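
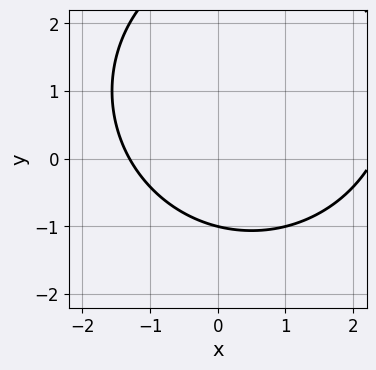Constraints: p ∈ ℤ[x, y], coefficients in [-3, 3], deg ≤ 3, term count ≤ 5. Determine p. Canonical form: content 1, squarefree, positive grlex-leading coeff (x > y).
x^2 + y^2 - x - 2*y - 3

Degree: no degree-1 curve has this shape, so deg p = 2.
Against the integer gridlines: it crosses the y-axis at the gridline y = -1.
Putting this together gives p.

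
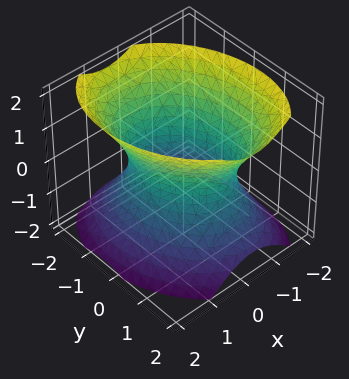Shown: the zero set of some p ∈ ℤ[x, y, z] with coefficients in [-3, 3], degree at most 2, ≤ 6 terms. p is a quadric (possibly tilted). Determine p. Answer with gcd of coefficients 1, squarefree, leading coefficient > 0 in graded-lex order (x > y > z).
3*x^2 + x*y + 2*y^2 - 2*z^2 - 3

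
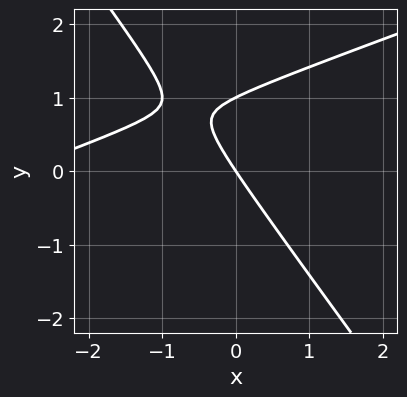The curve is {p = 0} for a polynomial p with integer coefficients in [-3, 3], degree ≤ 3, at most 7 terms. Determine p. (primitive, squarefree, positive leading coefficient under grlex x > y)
1. deg p = 2. A generic line meets the curve in up to 2 points.
2. From the axis intercepts and sections: it crosses the x-axis at the gridline x = 0; the y-axis gridline crossings are at y ∈ {0, 1}.
3. Solving for integer coefficients yields p as stated.

x^2 - 2*x*y - 2*y^2 + 3*x + 2*y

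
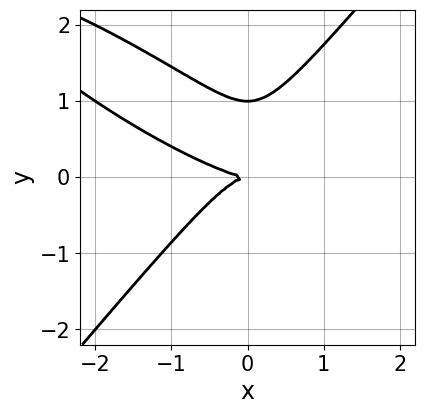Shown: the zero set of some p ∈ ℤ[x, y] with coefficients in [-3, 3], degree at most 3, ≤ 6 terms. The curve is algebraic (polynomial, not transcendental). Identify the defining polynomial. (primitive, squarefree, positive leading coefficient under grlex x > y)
x^3 + 2*x^2*y - 2*y^3 + 2*y^2

1. Degree: a generic line meets the curve in up to 3 points, so deg p = 3.
2. Reading off the gridlines: it crosses the x-axis at the gridline x = 0; the y-axis gridline crossings are at y ∈ {0, 1}.
3. Solving for integer coefficients yields p as stated.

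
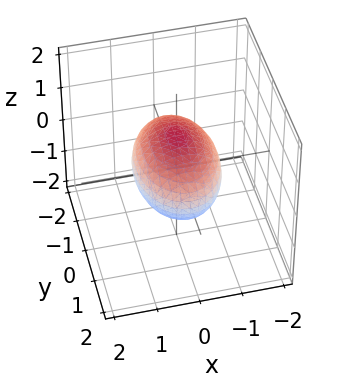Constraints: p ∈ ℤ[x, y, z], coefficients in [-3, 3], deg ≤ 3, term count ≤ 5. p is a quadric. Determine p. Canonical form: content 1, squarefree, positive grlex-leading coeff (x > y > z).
First, degree: a closed, bounded, convex surface; a quadric, so deg p = 2.
Next, symmetries: it's symmetric under z → −z, forcing even powers of z; the x ↦ −x reflection is a symmetry, so x appears only in even powers; the y ↦ −y reflection is a symmetry, so y appears only in even powers.
Then, checking where it meets the axes: the x-axis gridline crossings are at x ∈ {-1, 1}; among the integer gridlines, it crosses the z-axis at z ∈ {-1, 1}.
Finally, fitting integer coefficients to these (and the overall shape) gives p.

2*x^2 + y^2 + 2*z^2 - 2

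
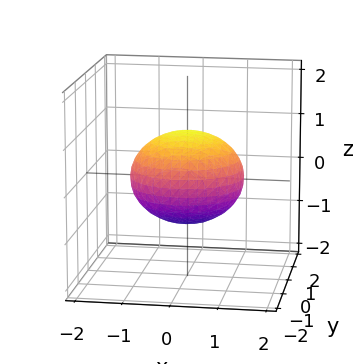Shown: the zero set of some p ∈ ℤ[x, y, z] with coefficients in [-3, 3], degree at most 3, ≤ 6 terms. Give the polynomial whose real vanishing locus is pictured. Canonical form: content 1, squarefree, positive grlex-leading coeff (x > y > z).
First, degree: a closed, bounded, convex surface; a quadric, so deg p = 2.
Next, symmetry: the z-axis is an axis of rotation, so x and y enter only as x² + y²; the z ↦ −z reflection is a symmetry, so z appears only in even powers.
Next, from the axis intercepts and sections: the z-axis gridline crossings are at z ∈ {-1, 1}; a circular section at z = 0 has radius between 1 and 2.
Finally, the integer polynomial consistent with all of this is the stated p.

2*x^2 + 2*y^2 + 3*z^2 - 3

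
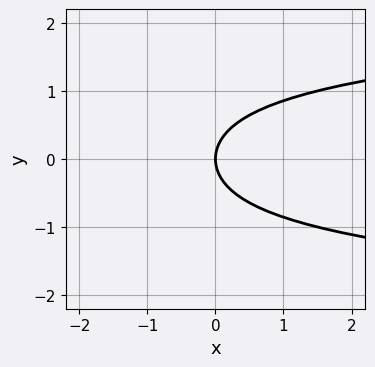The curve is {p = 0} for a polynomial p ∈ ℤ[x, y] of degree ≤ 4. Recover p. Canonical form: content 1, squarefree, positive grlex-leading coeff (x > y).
(a) The degree is 4 — a generic line meets the curve in up to 4 points.
(b) Symmetries: it's symmetric under y → −y, forcing even powers of y.
(c) From the axis intercepts and sections: it crosses the x-axis at the gridline x = 0; it crosses the y-axis at the gridline y = 0.
(d) Solving for integer coefficients yields p as stated.

y^4 + 2*y^2 - 2*x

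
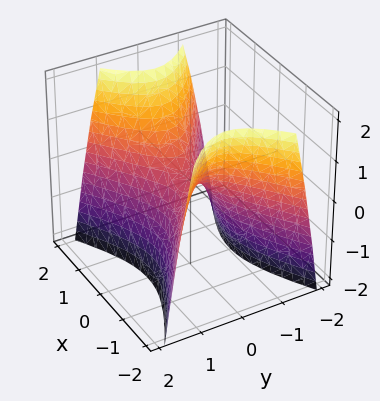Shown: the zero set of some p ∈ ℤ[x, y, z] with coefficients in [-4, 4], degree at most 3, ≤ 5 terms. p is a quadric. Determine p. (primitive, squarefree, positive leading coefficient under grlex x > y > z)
x^2 - 2*y^2 - z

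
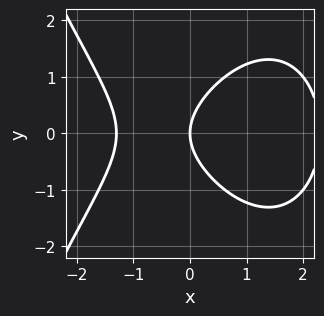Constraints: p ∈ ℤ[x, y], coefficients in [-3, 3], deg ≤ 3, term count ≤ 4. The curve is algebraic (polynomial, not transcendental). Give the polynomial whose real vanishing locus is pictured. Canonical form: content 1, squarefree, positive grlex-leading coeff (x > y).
x^3 - x^2 + 2*y^2 - 3*x

The degree is 3 — the shape is more complex than any degree-2 curve.
Symmetries: it's symmetric under y → −y, forcing even powers of y.
Observable constraints: it meets the x-axis at x = 0 (among the integer gridlines); one y-axis crossing is at y = 0.
Matching integer coefficients to the picture gives p.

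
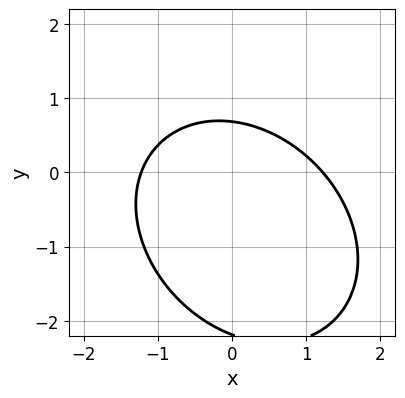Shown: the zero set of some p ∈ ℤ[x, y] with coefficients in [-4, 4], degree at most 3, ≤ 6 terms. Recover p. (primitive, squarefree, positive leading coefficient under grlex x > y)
The degree is 2 — no degree-1 curve has this shape.
The integer polynomial consistent with all of this is the stated p.

2*x^2 + x*y + 2*y^2 + 3*y - 3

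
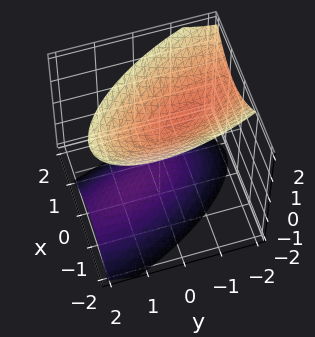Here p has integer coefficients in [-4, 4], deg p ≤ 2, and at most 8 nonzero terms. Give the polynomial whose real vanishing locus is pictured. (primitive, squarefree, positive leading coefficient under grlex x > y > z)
There are 2 components. They look like related sheets of one shape, so recover p as a whole.
deg p = 2. No degree-1 surface has this shape.
Checking where it meets the axes: among the integer gridlines, it crosses the z-axis at z ∈ {-1, 1}; the surface avoids every integer y-axis point in the box.
Solving for integer coefficients yields p as stated.

3*x^2 + 2*x*y + y^2 + y*z - 2*z^2 + 2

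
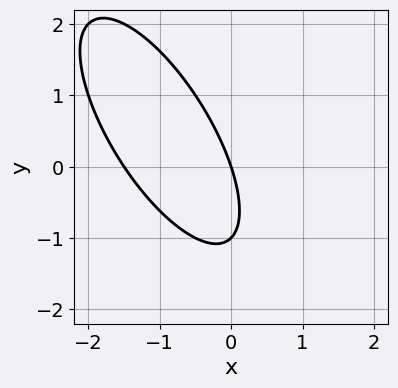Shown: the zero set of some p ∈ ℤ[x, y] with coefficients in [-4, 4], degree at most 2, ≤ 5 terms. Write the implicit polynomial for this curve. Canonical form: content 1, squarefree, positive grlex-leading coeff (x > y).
2*x^2 + 2*x*y + y^2 + 3*x + y

First, degree: a generic line meets the curve in up to 2 points, so deg p = 2.
Next, observable constraints: one x-axis crossing is at x = 0; among the integer gridlines, it crosses the y-axis at y ∈ {-1, 0}.
Finally, matching integer coefficients to the picture gives p.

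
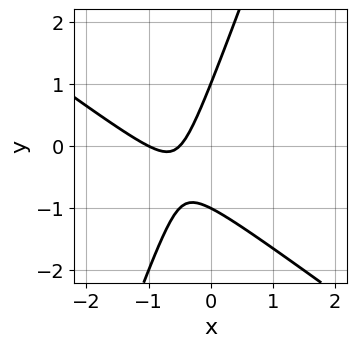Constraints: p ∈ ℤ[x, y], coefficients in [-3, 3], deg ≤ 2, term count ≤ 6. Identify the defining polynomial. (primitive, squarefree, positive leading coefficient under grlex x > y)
2*x^2 + 2*x*y - y^2 + 3*x + 1

(a) Degree: the shape is more complex than any degree-1 curve, so deg p = 2.
(b) Checking where it meets the axes: among the integer gridlines, it crosses the y-axis at y ∈ {-1, 1}; it meets the x-axis at x = -1 (among the integer gridlines).
(c) Together with the visible shape, these determine p as stated.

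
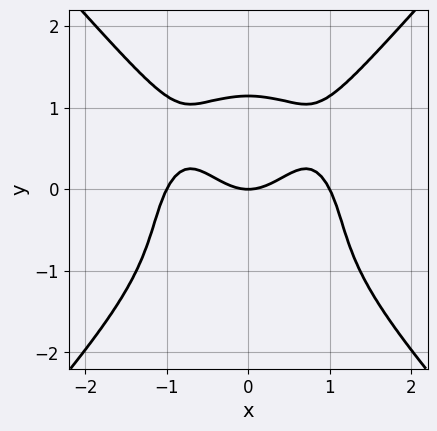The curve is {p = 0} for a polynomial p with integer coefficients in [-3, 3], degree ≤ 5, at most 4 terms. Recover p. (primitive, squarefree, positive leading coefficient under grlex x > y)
3*x^4 - 2*y^4 - 3*x^2 + 3*y

1. Degree: a generic line meets the curve in up to 4 points, so deg p = 4.
2. Symmetries: it's symmetric under x → −x, forcing even powers of x.
3. Checking where it meets the axes: it meets the y-axis at y = 0 (among the integer gridlines); among the integer gridlines, it crosses the x-axis at x ∈ {-1, 0, 1}.
4. Assembling these constraints gives the stated polynomial.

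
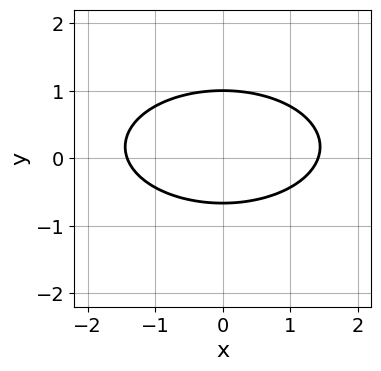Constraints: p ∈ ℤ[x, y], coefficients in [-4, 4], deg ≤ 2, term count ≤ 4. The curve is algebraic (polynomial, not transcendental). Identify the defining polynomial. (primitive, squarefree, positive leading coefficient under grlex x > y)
The degree is 2 — the shape is more complex than any degree-1 curve.
Symmetries: the x ↦ −x reflection is a symmetry, so x appears only in even powers.
Against the integer gridlines: one y-axis crossing is at y = 1.
Fitting integer coefficients to these (and the overall shape) gives p.

x^2 + 3*y^2 - y - 2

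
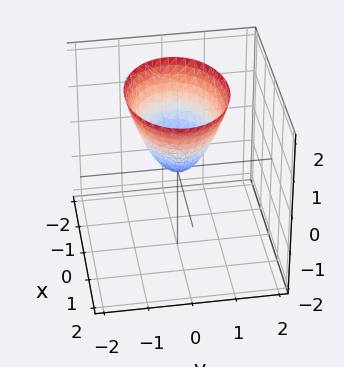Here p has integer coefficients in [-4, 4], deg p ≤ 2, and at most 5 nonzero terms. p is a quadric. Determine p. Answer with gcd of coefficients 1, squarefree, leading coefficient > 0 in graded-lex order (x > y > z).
2*x^2 + 3*y^2 - 2*z

1. The degree is 2 — a single bowl opening along one axis; a quadric.
2. Symmetries: the x ↦ −x reflection is a symmetry, so x appears only in even powers; the y ↦ −y reflection is a symmetry, so y appears only in even powers.
3. Reading off the gridlines: it crosses the z-axis at the gridline z = 0; one y-axis crossing is at y = 0; one x-axis crossing is at x = 0.
4. Assembling these constraints gives the stated polynomial.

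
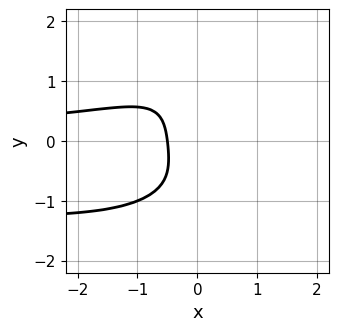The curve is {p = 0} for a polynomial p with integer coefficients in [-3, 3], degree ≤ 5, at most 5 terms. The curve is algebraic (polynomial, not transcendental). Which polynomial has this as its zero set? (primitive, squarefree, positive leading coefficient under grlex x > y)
(a) The degree is 4 — no degree-3 curve has this shape.
(b) From the axis intercepts and sections: it misses every integer gridline on the y-axis.
(c) Solving for integer coefficients yields p as stated.

x^2*y^2 + y^4 + x^2*y + 2*x + 1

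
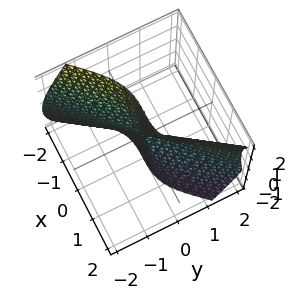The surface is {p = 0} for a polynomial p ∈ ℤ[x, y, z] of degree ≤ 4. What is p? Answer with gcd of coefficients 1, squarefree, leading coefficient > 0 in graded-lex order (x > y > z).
The degree is 3 — a generic line meets the surface in up to 3 points.
Reading off the gridlines: one y-axis crossing is at y = 0; it meets the x-axis at x = 0 (among the integer gridlines); every point of the z-axis in the box is on the surface.
Matching integer coefficients to the picture gives p.

3*x^3 - 3*y^3 + 2*y^2*z - 3*y*z^2 + x*y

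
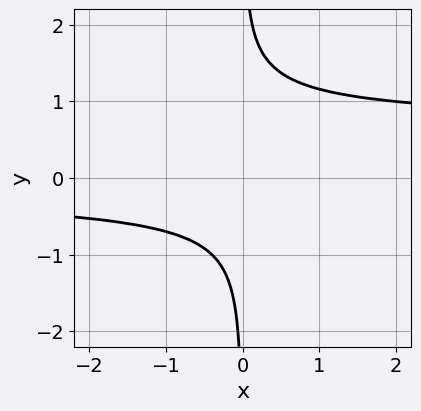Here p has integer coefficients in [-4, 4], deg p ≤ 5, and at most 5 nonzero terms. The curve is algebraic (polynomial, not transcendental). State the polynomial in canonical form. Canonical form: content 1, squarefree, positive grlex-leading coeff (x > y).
First, the degree is 4 — no degree-3 curve has this shape.
Then, checking where it meets the axes: it misses every integer gridline on the y-axis; it misses every integer gridline on the x-axis.
Finally, together with the visible shape, these determine p as stated.

3*x*y^3 - 2*x*y^2 - 2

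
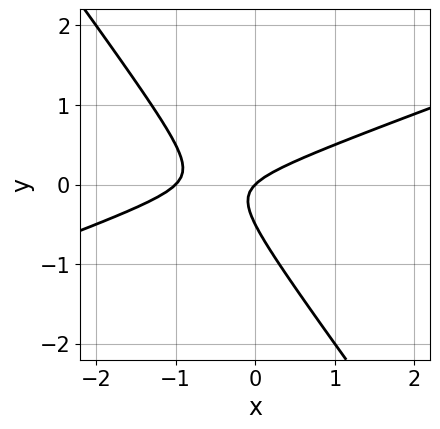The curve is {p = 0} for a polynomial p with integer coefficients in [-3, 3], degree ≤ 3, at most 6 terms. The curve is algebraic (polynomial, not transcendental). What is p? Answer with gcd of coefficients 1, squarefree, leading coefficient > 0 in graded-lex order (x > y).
x^2 - 2*x*y - 2*y^2 + x - y

1. deg p = 2.
2. From the visible intercepts: it meets the y-axis at y = 0 (among the integer gridlines); among the integer gridlines, it crosses the x-axis at x ∈ {-1, 0}.
3. Solving for integer coefficients yields p as stated.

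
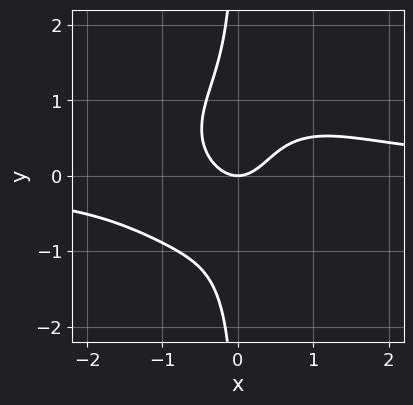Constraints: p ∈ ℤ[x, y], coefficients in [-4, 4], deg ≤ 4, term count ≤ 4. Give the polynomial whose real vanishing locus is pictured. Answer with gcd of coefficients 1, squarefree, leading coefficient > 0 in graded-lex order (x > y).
3*x^3*y + 3*x*y^3 - 3*x^2 + 2*y

(a) deg p = 4.
(b) Reading off the gridlines: it meets the y-axis at y = 0 (among the integer gridlines); one x-axis crossing is at x = 0.
(c) Matching integer coefficients to the picture gives p.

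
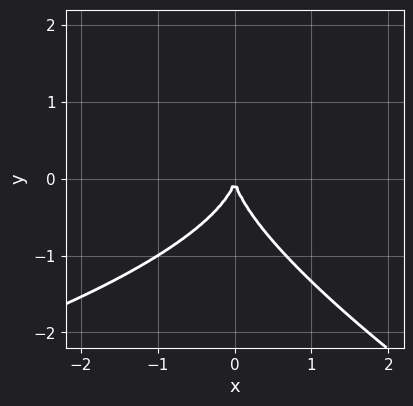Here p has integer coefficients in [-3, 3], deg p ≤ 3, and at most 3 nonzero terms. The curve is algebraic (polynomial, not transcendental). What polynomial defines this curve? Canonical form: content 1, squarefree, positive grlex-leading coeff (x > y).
x*y^2 + 2*y^3 + 3*x^2

Degree: the shape is more complex than any degree-2 curve, so deg p = 3.
From the axis intercepts and sections: it meets the x-axis at x = 0 (among the integer gridlines); it crosses the y-axis at the gridline y = 0.
Matching integer coefficients to the picture gives p.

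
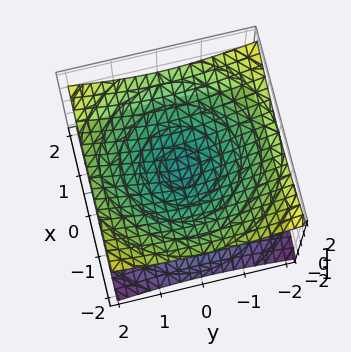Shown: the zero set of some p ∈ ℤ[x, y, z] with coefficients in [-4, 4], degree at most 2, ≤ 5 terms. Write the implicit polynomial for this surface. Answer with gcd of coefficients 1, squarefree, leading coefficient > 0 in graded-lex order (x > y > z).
First, the degree is 2 — a double cone through the origin; a quadric.
Next, symmetry: the z-axis is an axis of rotation, so x and y enter only as x² + y²; the z ↦ −z reflection is a symmetry, so z appears only in even powers.
Next, from the axis intercepts and sections: one z-axis crossing is at z = 0; a circular section at z = 1 has radius between 1 and 2.
Finally, these observations pin down the coefficients.

x^2 + y^2 - 3*z^2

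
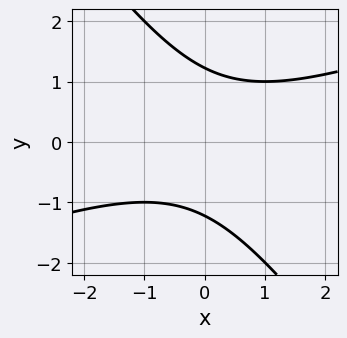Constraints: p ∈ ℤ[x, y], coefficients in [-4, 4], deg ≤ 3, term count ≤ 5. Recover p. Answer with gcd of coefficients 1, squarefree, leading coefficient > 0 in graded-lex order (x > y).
deg p = 2. The shape is more complex than any degree-1 curve.
From the visible intercepts: the curve avoids every integer x-axis point in the box.
Solving for integer coefficients yields p as stated.

x^2 - 2*x*y - 2*y^2 + 3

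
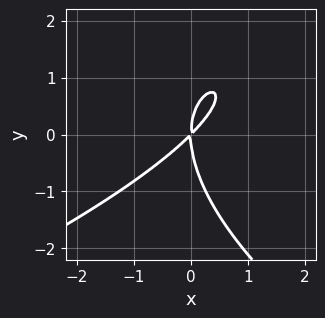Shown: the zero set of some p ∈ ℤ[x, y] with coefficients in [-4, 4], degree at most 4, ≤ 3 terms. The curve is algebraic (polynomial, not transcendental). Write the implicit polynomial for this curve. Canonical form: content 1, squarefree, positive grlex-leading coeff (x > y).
1. deg p = 3. A generic line meets the curve in up to 3 points.
2. Against the integer gridlines: one x-axis crossing is at x = 0; it meets the y-axis at y = 0 (among the integer gridlines).
3. Putting this together gives p.

y^3 + 3*x^2 - 3*x*y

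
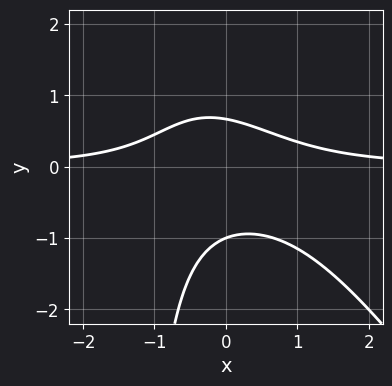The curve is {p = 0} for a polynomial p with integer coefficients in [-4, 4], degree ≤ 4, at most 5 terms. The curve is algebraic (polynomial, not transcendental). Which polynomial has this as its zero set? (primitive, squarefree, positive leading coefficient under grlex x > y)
Degree: no degree-2 curve has this shape, so deg p = 3.
Checking where it meets the axes: the curve avoids every integer x-axis point in the box; one y-axis crossing is at y = -1.
Fitting integer coefficients to these (and the overall shape) gives p.

3*x^2*y + 2*x*y^2 + 3*y^2 + y - 2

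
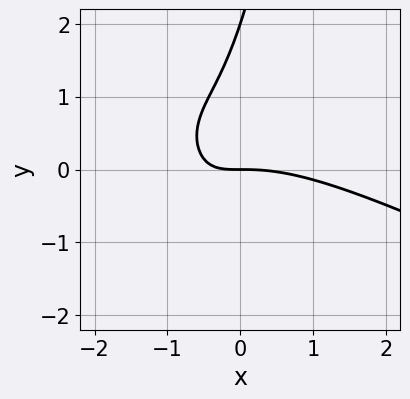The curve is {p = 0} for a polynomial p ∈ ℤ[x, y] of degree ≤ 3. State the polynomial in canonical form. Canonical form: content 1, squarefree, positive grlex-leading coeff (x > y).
(a) Degree: no degree-2 curve has this shape, so deg p = 3.
(b) Checking where it meets the axes: it crosses the x-axis at the gridline x = 0; the y-axis gridline crossings are at y ∈ {0, 2}.
(c) Matching integer coefficients to the picture gives p.

x^3 + 2*x^2*y + 3*x*y - y^2 + 2*y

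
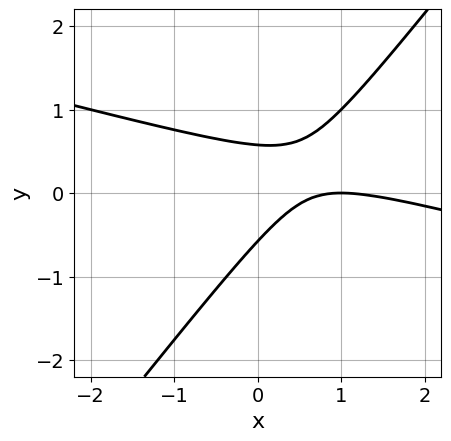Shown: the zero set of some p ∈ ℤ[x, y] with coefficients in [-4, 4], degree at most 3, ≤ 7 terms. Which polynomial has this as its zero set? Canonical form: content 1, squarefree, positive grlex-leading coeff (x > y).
x^2 + 3*x*y - 3*y^2 - 2*x + 1

First, deg p = 2. A generic line meets the curve in up to 2 points.
Next, against the integer gridlines: one x-axis crossing is at x = 1.
Finally, matching integer coefficients to the picture gives p.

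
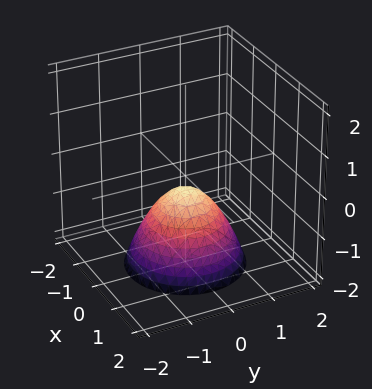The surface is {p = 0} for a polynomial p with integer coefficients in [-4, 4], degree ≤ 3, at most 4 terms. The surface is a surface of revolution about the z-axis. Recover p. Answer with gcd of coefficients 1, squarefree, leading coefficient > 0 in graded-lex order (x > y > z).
3*x^2 + 3*y^2 + 3*z + 1

(a) deg p = 2. A generic line meets the surface in up to 2 points.
(b) By symmetry, the z-axis is an axis of rotation, so x and y enter only as x² + y².
(c) Checking where it meets the axes: the surface avoids every integer x-axis point in the box; a circular section at z = -1 has radius between 0 and 1; it misses every integer gridline on the y-axis.
(d) These observations pin down the coefficients.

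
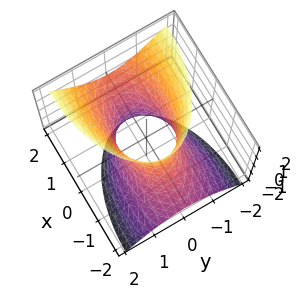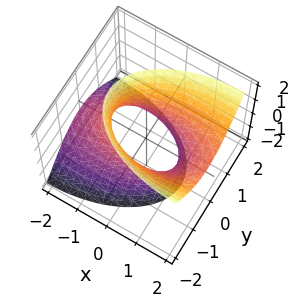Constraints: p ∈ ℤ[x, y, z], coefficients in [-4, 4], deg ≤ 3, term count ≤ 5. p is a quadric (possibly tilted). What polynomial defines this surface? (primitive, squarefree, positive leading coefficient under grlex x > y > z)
First, deg p = 2.
Next, from the visible intercepts: no z-intercept at any integer in the box.
Finally, fitting integer coefficients to these (and the overall shape) gives p.

x^2 - 2*x*z + 3*y^2 - z^2 - 2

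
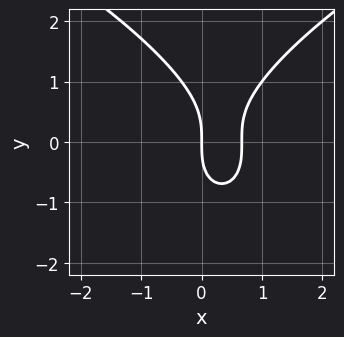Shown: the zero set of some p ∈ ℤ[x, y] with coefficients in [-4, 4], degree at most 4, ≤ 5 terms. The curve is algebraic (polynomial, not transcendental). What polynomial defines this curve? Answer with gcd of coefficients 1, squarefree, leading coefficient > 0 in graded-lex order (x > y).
y^3 - 3*x^2 + 2*x

Degree: a generic line meets the curve in up to 3 points, so deg p = 3.
Reading off the gridlines: one y-axis crossing is at y = 0; one x-axis crossing is at x = 0.
Solving for integer coefficients yields p as stated.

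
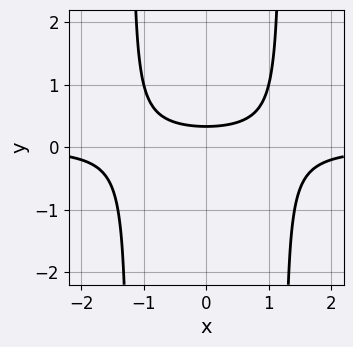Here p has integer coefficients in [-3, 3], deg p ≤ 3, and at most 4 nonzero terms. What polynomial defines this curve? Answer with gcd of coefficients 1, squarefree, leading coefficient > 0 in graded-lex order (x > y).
First, degree: the shape is more complex than any degree-2 curve, so deg p = 3.
Then, symmetries: mirror symmetry x ↦ −x ⇒ only even powers of x.
Next, checking where it meets the axes: no x-intercept at any integer in the box.
Finally, these observations pin down the coefficients.

2*x^2*y - 3*y + 1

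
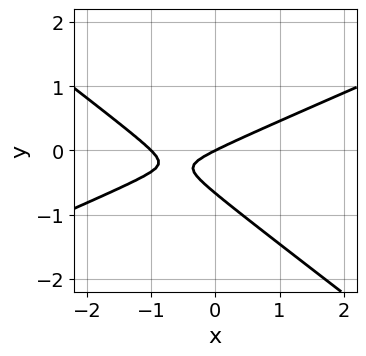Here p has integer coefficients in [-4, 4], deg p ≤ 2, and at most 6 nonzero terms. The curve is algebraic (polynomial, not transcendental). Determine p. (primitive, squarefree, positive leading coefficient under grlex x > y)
First, deg p = 2.
Next, from the visible intercepts: it meets the y-axis at y = 0 (among the integer gridlines); among the integer gridlines, it crosses the x-axis at x ∈ {-1, 0}.
Finally, the integer polynomial consistent with all of this is the stated p.

x^2 - x*y - 3*y^2 + x - 2*y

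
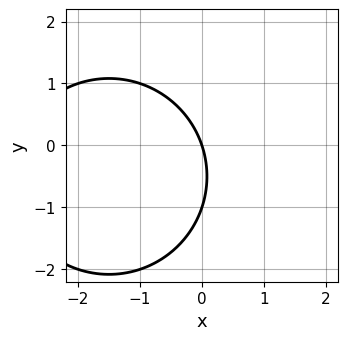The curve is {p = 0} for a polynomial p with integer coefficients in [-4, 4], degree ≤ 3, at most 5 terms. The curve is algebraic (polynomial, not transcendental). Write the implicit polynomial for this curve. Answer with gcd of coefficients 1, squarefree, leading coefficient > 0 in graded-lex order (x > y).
1. The degree is 2 — no degree-1 curve has this shape.
2. Against the integer gridlines: one x-axis crossing is at x = 0; among the integer gridlines, it crosses the y-axis at y ∈ {-1, 0}.
3. The integer polynomial consistent with all of this is the stated p.

x^2 + y^2 + 3*x + y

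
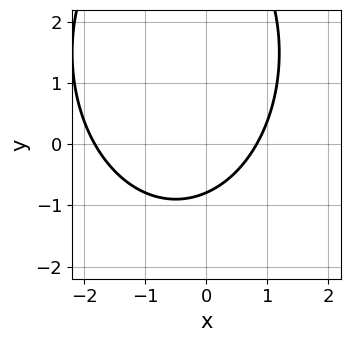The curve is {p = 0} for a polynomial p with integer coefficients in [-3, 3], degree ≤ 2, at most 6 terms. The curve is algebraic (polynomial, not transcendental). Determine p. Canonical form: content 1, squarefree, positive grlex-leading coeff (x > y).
2*x^2 + y^2 + 2*x - 3*y - 3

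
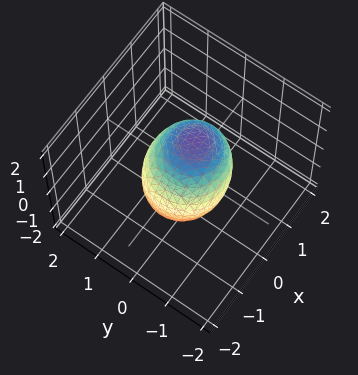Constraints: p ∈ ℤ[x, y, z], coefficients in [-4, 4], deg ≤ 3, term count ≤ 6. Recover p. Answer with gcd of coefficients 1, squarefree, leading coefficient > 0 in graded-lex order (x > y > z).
3*x^2 - 2*x*z + 3*y^2 + 3*z^2 - 3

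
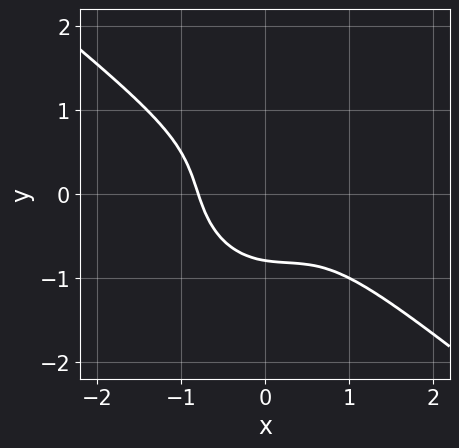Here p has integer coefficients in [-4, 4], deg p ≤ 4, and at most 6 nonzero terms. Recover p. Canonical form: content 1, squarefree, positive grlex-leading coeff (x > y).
2*x^3 + 2*x^2*y + x*y^2 + 2*y^3 + 1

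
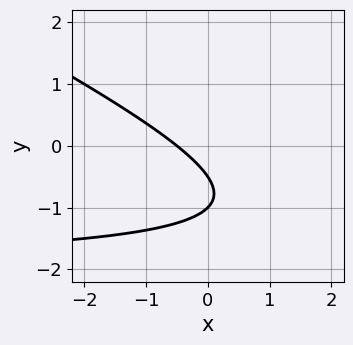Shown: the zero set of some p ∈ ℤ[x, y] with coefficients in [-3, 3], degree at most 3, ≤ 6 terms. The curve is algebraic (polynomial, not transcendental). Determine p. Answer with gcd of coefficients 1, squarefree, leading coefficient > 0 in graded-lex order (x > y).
x*y + 2*y^2 + 2*x + 3*y + 1

1. deg p = 2. The shape is more complex than any degree-1 curve.
2. From the visible intercepts: it meets the y-axis at y = -1 (among the integer gridlines).
3. Together with the visible shape, these determine p as stated.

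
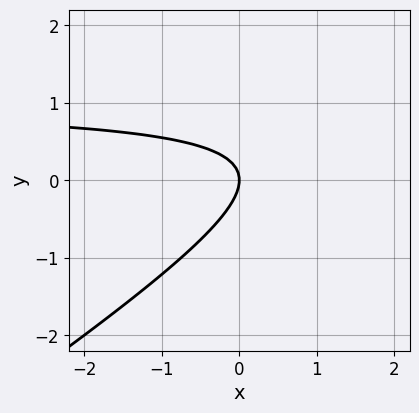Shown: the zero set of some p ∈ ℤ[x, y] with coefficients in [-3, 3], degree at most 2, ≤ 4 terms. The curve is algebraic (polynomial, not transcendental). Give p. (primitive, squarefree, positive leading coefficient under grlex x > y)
2*x*y - 3*y^2 - 2*x

First, the degree is 2 — a generic line meets the curve in up to 2 points.
Next, reading off the gridlines: it meets the y-axis at y = 0 (among the integer gridlines); it meets the x-axis at x = 0 (among the integer gridlines).
Finally, solving for integer coefficients yields p as stated.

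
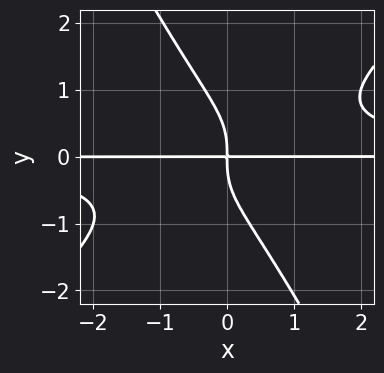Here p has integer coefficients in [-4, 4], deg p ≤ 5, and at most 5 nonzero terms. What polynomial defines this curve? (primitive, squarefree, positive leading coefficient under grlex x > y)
(a) The degree is 4 — no degree-3 curve has this shape.
(b) Observable constraints: the visible x-axis segment lies entirely on the curve.
(c) Putting this together gives p.

3*x^2*y^2 - 2*x*y^3 - 2*y^4 - 3*x*y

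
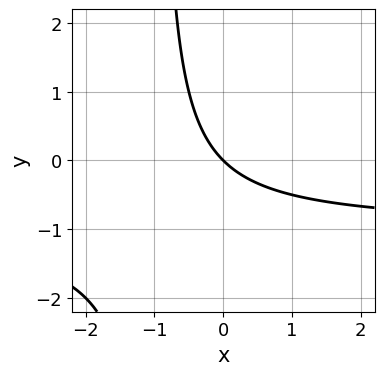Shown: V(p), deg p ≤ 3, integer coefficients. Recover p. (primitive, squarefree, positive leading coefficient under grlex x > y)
x*y + x + y

(a) Degree: no degree-1 curve has this shape, so deg p = 2.
(b) Reading off the gridlines: one y-axis crossing is at y = 0; one x-axis crossing is at x = 0.
(c) Fitting integer coefficients to these (and the overall shape) gives p.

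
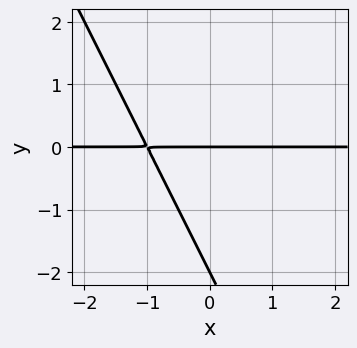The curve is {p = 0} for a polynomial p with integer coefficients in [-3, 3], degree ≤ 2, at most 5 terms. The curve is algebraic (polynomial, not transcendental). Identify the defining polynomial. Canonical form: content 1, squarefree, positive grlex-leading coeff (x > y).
2*x*y + y^2 + 2*y

The degree is 2 — a generic line meets the curve in up to 2 points.
Checking where it meets the axes: the y-axis gridline crossings are at y ∈ {-2, 0}; every point of the x-axis in the box is on the curve.
These observations pin down the coefficients.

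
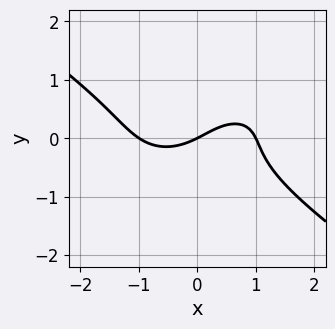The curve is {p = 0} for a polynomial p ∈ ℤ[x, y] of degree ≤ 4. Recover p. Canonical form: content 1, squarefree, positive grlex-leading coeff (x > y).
x^3 + 3*y^3 - x*y - x + 2*y

(a) The degree is 3 — a generic line meets the curve in up to 3 points.
(b) Against the integer gridlines: the x-axis gridline crossings are at x ∈ {-1, 0, 1}; one y-axis crossing is at y = 0.
(c) Solving for integer coefficients yields p as stated.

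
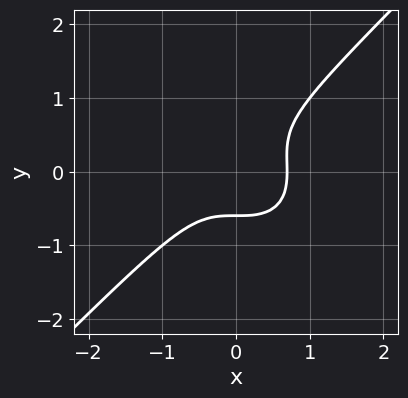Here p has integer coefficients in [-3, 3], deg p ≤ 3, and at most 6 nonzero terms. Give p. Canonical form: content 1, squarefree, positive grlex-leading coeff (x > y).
(a) The degree is 3 — a generic line meets the curve in up to 3 points.
(b) Matching integer coefficients to the picture gives p.

3*x^3 - 3*y^3 + y^2 - 1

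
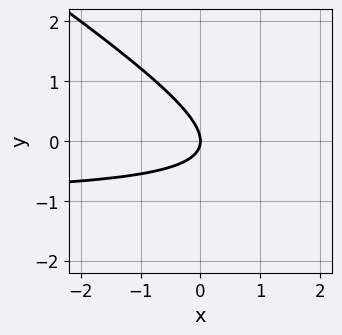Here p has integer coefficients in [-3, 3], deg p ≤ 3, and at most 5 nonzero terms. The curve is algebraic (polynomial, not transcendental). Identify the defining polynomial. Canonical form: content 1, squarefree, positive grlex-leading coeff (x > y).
The degree is 2 — the shape is more complex than any degree-1 curve.
Checking where it meets the axes: one x-axis crossing is at x = 0; it meets the y-axis at y = 0 (among the integer gridlines).
Solving for integer coefficients yields p as stated.

2*x*y + 3*y^2 + 2*x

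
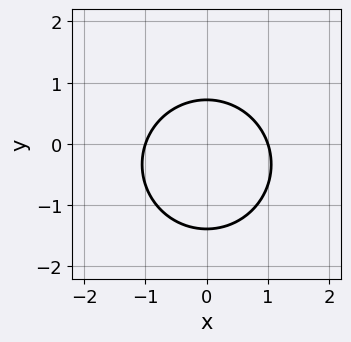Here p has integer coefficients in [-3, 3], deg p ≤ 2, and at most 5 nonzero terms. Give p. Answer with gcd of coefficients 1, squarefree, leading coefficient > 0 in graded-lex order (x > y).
3*x^2 + 3*y^2 + 2*y - 3

1. The degree is 2 — the shape is more complex than any degree-1 curve.
2. Symmetries: it's symmetric under x → −x, forcing even powers of x.
3. Checking where it meets the axes: the x-axis gridline crossings are at x ∈ {-1, 1}.
4. Matching integer coefficients to the picture gives p.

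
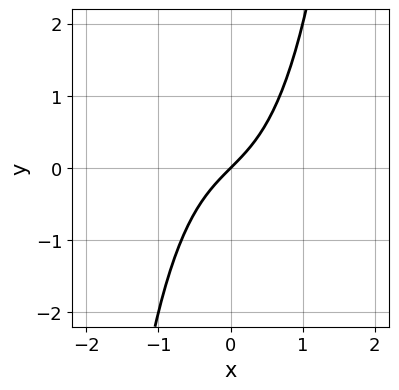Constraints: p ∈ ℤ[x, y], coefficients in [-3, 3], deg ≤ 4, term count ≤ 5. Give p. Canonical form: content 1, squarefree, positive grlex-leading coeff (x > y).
(a) Degree: a generic line meets the curve in up to 3 points, so deg p = 3.
(b) Checking where it meets the axes: it meets the x-axis at x = 0 (among the integer gridlines); it crosses the y-axis at the gridline y = 0.
(c) These observations pin down the coefficients.

x^3 + x - y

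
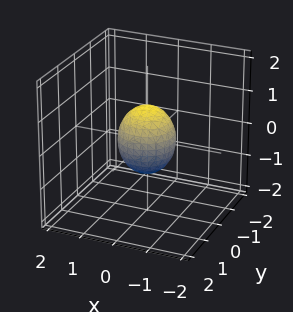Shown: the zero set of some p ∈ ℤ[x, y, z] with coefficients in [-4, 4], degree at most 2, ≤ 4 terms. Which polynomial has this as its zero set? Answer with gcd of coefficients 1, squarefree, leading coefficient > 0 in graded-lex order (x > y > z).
(a) The degree is 2 — bounded and convex; a quadric.
(b) Symmetries: mirror symmetry z ↦ −z ⇒ only even powers of z; the z-axis is an axis of rotation, so x and y enter only as x² + y².
(c) Checking where it meets the axes: the z-axis gridline crossings are at z ∈ {-1, 1}; a circular section at z = 0 has radius between 0 and 1.
(d) These observations pin down the coefficients.

3*x^2 + 3*y^2 + 2*z^2 - 2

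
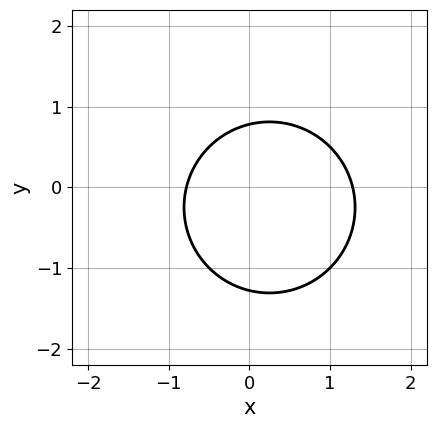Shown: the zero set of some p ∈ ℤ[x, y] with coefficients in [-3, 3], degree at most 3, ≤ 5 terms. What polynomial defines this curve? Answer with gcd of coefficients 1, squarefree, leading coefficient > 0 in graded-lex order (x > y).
2*x^2 + 2*y^2 - x + y - 2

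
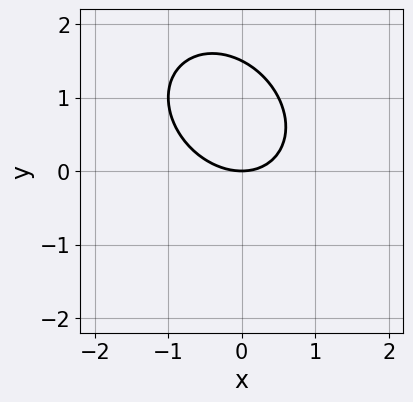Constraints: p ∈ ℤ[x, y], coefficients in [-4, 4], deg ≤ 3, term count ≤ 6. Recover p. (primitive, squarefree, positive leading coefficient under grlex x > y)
2*x^2 + x*y + 2*y^2 - 3*y

The degree is 2 — a generic line meets the curve in up to 2 points.
From the axis intercepts and sections: it crosses the x-axis at the gridline x = 0; it crosses the y-axis at the gridline y = 0.
Matching integer coefficients to the picture gives p.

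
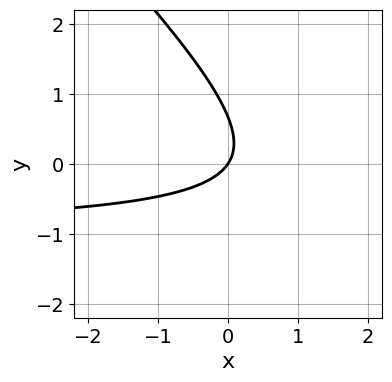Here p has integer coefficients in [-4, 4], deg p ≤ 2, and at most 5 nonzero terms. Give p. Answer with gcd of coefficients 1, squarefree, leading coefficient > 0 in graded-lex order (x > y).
3*x*y + 3*y^2 + 3*x - 2*y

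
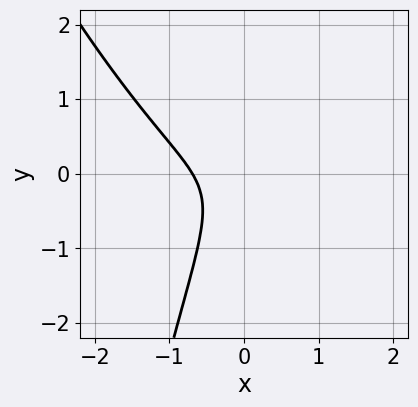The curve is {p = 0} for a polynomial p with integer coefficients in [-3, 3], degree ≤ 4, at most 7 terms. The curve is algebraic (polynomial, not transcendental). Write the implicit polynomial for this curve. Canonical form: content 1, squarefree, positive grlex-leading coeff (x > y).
3*x^3 + x^2*y - 3*x*y + 2*y^2 + 1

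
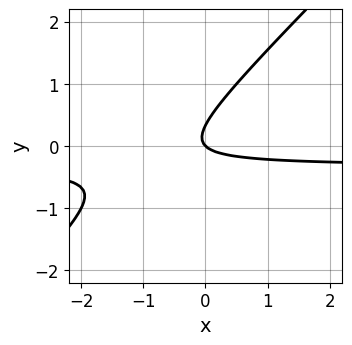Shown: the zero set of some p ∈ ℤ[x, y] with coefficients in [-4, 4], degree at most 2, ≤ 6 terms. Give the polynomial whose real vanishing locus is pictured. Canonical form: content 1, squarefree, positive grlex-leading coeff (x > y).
3*x*y - 3*y^2 + x + y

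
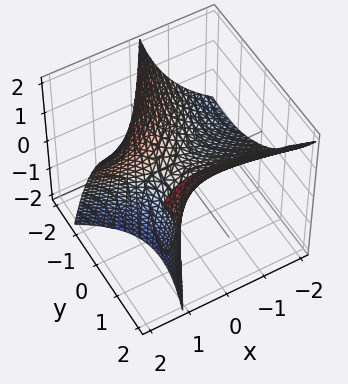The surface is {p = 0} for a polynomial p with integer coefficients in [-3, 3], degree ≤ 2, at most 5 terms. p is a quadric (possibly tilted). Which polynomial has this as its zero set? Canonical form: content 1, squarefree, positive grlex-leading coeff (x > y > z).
1. deg p = 2. The shape is more complex than any degree-1 surface.
2. From the visible intercepts: it crosses the y-axis at the gridline y = 0; it crosses the z-axis at the gridline z = 0; one x-axis crossing is at x = 0.
3. The integer polynomial consistent with all of this is the stated p.

x^2 + 3*x*y - 3*x*z - 2*y^2 + 3*z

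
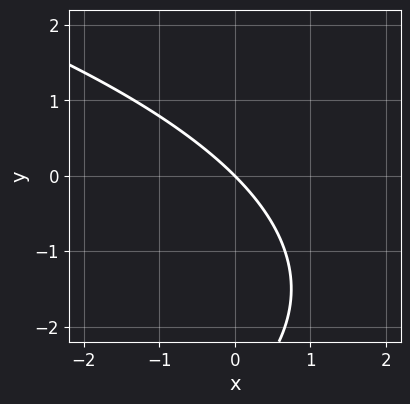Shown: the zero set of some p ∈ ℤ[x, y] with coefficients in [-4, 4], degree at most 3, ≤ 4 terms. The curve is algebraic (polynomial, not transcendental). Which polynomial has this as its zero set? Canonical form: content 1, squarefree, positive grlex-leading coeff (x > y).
y^2 + 3*x + 3*y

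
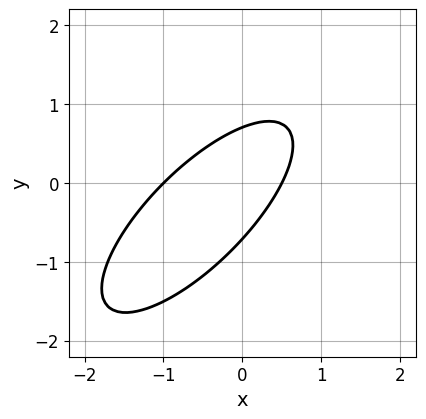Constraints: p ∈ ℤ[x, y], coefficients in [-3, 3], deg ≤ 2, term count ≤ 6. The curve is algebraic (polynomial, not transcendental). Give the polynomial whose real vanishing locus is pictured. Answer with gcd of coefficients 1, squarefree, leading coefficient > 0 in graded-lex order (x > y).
1. The degree is 2 — no degree-1 curve has this shape.
2. Against the integer gridlines: it meets the x-axis at x = -1 (among the integer gridlines).
3. Fitting integer coefficients to these (and the overall shape) gives p.

2*x^2 - 3*x*y + 2*y^2 + x - 1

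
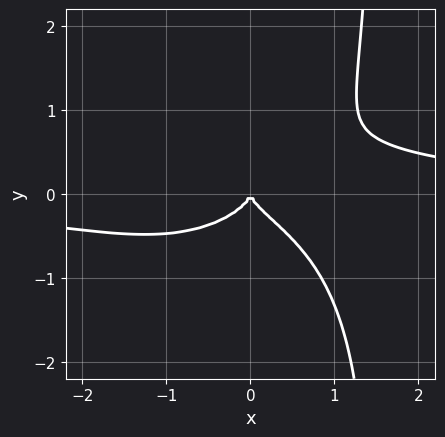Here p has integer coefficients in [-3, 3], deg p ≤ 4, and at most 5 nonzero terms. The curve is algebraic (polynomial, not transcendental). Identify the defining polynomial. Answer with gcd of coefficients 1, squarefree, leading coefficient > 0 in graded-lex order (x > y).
x^3*y + 2*x*y^3 - 3*y^3 - x^2

1. The degree is 4 — a generic line meets the curve in up to 4 points.
2. Checking where it meets the axes: it crosses the y-axis at the gridline y = 0; one x-axis crossing is at x = 0.
3. Assembling these constraints gives the stated polynomial.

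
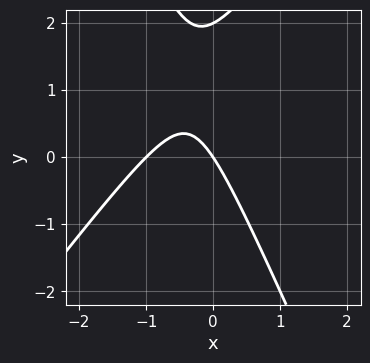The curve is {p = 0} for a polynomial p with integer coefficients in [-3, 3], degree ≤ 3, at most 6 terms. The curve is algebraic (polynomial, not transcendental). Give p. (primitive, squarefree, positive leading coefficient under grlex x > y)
1. deg p = 2. No degree-1 curve has this shape.
2. Against the integer gridlines: the y-axis gridline crossings are at y ∈ {0, 2}; the x-axis gridline crossings are at x ∈ {-1, 0}.
3. Assembling these constraints gives the stated polynomial.

3*x^2 - x*y - y^2 + 3*x + 2*y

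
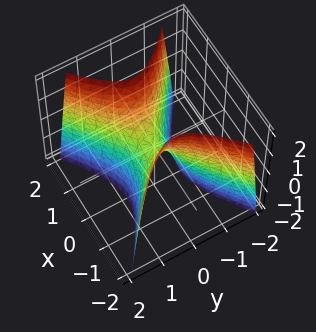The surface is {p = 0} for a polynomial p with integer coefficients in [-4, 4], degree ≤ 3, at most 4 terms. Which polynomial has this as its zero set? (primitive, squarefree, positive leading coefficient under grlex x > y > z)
2*x^2 - 3*y^2 - z

(a) Degree: a saddle surface; a quadric, so deg p = 2.
(b) Symmetries: mirror symmetry y ↦ −y ⇒ only even powers of y; mirror symmetry x ↦ −x ⇒ only even powers of x.
(c) From the axis intercepts and sections: it crosses the z-axis at the gridline z = 0; one x-axis crossing is at x = 0.
(d) These observations pin down the coefficients.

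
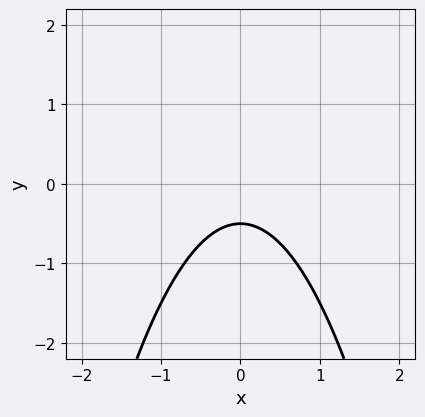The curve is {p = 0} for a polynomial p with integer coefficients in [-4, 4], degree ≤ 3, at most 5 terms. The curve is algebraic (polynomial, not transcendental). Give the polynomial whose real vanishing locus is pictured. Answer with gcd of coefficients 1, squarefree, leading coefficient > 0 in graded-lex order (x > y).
(a) deg p = 2.
(b) Symmetries: the x ↦ −x reflection is a symmetry, so x appears only in even powers.
(c) Reading off the gridlines: the curve avoids every integer x-axis point in the box.
(d) Assembling these constraints gives the stated polynomial.

2*x^2 + 2*y + 1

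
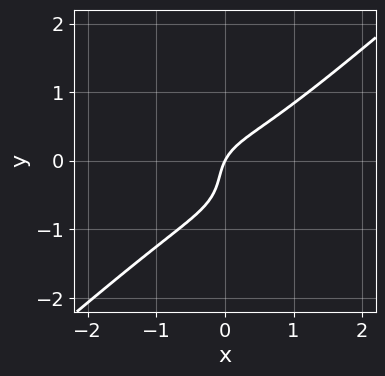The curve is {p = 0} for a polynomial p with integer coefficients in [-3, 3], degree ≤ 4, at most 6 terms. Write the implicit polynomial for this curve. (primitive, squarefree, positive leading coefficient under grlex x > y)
2*x^3 - 3*y^3 - 2*y^2 + 2*x - y

(a) The degree is 3 — a generic line meets the curve in up to 3 points.
(b) Reading off the gridlines: one x-axis crossing is at x = 0; it meets the y-axis at y = 0 (among the integer gridlines).
(c) The integer polynomial consistent with all of this is the stated p.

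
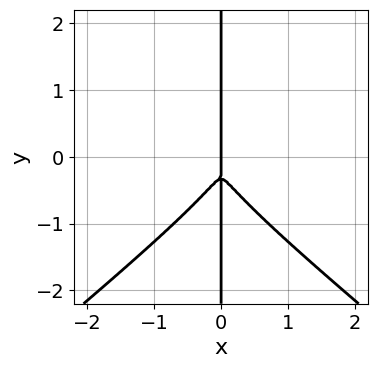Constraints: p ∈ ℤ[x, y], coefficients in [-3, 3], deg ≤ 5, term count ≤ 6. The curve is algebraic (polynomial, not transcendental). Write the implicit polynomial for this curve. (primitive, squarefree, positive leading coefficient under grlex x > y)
2*x^3*y - 3*x*y^3 - 2*x^3 - x*y^2

First, the degree is 4 — the shape is more complex than any degree-3 curve.
Next, checking where it meets the axes: the visible y-axis segment lies entirely on the curve; one x-axis crossing is at x = 0.
Finally, solving for integer coefficients yields p as stated.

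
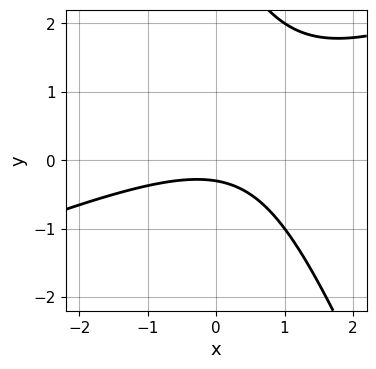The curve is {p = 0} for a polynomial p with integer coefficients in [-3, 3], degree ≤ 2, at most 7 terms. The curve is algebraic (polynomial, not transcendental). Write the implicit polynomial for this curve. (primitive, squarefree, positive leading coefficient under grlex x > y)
1. The degree is 2 — the shape is more complex than any degree-1 curve.
2. Reading off the gridlines: the curve avoids every integer x-axis point in the box.
3. Together with the visible shape, these determine p as stated.

x^2 - 2*x*y - y^2 + 3*y + 1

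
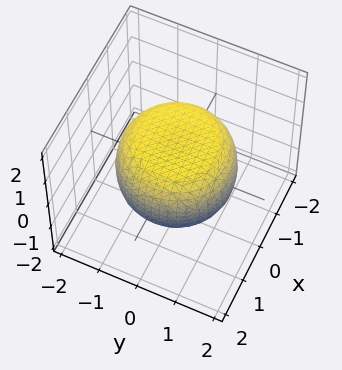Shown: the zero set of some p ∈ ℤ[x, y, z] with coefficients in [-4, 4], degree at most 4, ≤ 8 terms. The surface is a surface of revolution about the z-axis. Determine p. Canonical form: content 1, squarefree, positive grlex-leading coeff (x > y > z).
First, deg p = 4. No degree-3 surface has this shape.
Then, by symmetry, every cross-section ⟂ z is a circle, so x, y appear only via x² + y².
Then, checking where it meets the axes: a circular section at z = 1 has radius exactly 1; the z-axis gridline crossings are at z ∈ {-1, 1}.
Finally, together with the visible shape, these determine p as stated.

x^4 + 2*x^2*y^2 + y^4 - x^2 - y^2 + 2*z^2 - 2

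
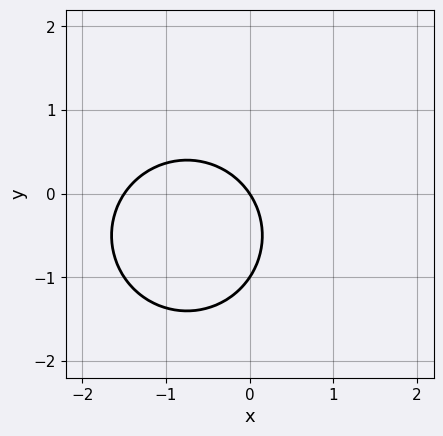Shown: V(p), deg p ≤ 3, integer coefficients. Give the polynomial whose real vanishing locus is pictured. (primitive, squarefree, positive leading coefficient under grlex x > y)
2*x^2 + 2*y^2 + 3*x + 2*y

(a) Degree: the shape is more complex than any degree-1 curve, so deg p = 2.
(b) Reading off the gridlines: among the integer gridlines, it crosses the y-axis at y ∈ {-1, 0}; it crosses the x-axis at the gridline x = 0.
(c) Fitting integer coefficients to these (and the overall shape) gives p.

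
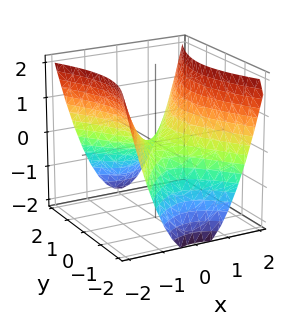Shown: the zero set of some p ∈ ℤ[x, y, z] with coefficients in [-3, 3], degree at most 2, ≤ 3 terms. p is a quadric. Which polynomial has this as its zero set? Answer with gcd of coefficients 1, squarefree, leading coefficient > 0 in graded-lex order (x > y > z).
2*x^2 - y^2 - 2*z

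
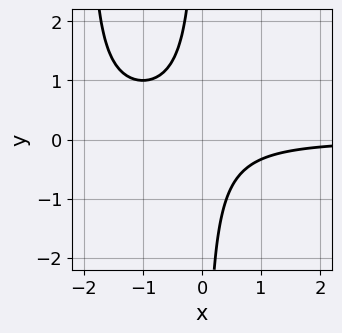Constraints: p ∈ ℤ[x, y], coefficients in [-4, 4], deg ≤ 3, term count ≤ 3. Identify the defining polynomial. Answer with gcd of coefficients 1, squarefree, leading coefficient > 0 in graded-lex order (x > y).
(a) The degree is 3 — no degree-2 curve has this shape.
(b) Reading off the gridlines: no y-intercept at any integer in the box; no x-intercept at any integer in the box.
(c) Fitting integer coefficients to these (and the overall shape) gives p.

x^2*y + 2*x*y + 1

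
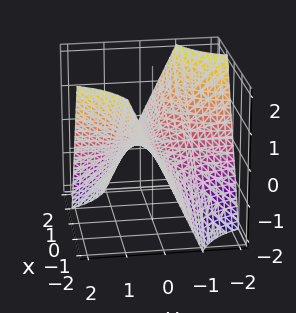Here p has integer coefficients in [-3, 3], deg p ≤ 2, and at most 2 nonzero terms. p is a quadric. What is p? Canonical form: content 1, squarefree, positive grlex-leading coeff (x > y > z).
x*y + z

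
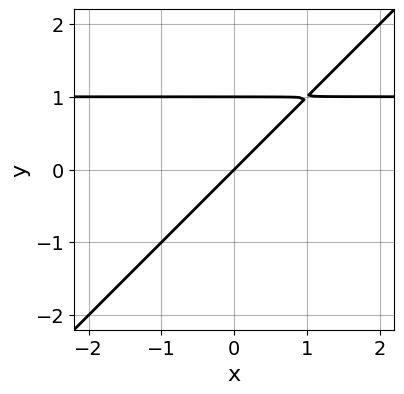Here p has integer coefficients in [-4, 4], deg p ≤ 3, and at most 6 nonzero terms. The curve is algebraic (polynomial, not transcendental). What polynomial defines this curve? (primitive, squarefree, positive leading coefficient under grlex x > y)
x*y - y^2 - x + y

The degree is 2 — the shape is more complex than any degree-1 curve.
From the axis intercepts and sections: it crosses the x-axis at the gridline x = 0; the y-axis gridline crossings are at y ∈ {0, 1}.
The integer polynomial consistent with all of this is the stated p.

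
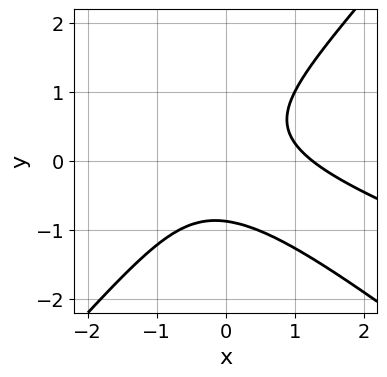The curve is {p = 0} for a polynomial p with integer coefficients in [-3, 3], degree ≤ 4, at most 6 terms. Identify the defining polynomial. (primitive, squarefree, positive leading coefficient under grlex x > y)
x^3 + 3*x^2*y - 3*y^3 + x*y - 2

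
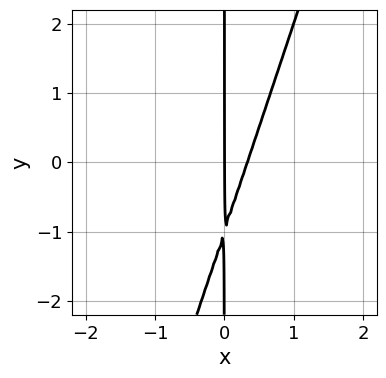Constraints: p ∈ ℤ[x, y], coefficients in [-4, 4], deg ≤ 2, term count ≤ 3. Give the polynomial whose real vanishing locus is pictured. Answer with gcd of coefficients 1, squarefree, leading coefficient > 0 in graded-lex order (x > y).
3*x^2 - x*y - x

1. The degree is 2 — no degree-1 curve has this shape.
2. Checking where it meets the axes: one x-axis crossing is at x = 0; the visible y-axis segment lies entirely on the curve.
3. Assembling these constraints gives the stated polynomial.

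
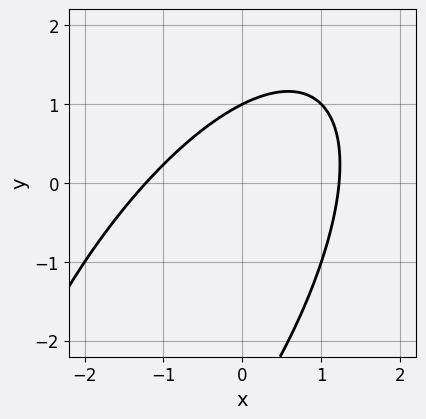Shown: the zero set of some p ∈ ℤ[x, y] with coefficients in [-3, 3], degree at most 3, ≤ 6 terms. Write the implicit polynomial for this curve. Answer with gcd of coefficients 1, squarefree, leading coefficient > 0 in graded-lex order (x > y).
2*x^2 - 2*x*y + y^2 + 2*y - 3

Degree: the shape is more complex than any degree-1 curve, so deg p = 2.
Observable constraints: it meets the y-axis at y = 1 (among the integer gridlines).
Fitting integer coefficients to these (and the overall shape) gives p.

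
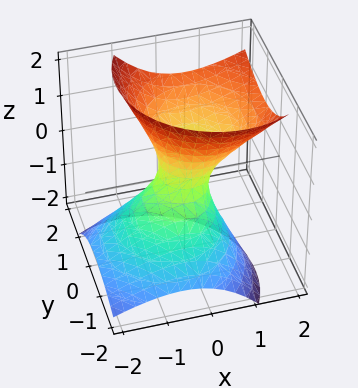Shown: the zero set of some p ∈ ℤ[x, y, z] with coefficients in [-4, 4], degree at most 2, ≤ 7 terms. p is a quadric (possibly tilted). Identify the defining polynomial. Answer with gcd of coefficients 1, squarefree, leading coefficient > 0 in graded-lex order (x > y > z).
Degree: the shape is more complex than any degree-1 surface, so deg p = 2.
Against the integer gridlines: it misses every integer gridline on the z-axis.
The integer polynomial consistent with all of this is the stated p.

3*x^2 - 3*x*z + 3*y^2 - 3*y*z - 2*z^2 - 1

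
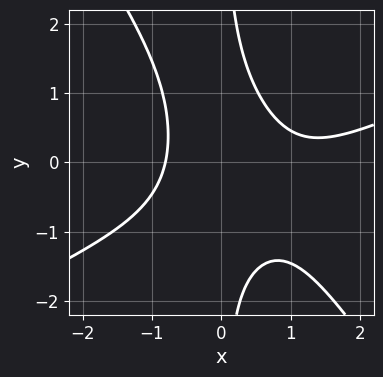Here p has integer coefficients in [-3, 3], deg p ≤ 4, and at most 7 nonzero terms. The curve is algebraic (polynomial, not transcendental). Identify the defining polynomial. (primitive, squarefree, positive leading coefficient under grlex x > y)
2*x^3 - 3*x^2*y - 3*x*y^2 - 3*x^2 + 3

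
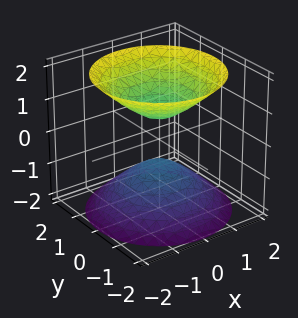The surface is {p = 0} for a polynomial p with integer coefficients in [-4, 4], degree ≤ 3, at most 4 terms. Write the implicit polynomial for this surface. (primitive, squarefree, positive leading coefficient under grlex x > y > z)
2*x^2 + 2*y^2 - 2*z^2 + 1

(a) There are 2 components. They look like related sheets of one shape, so recover p as a whole.
(b) deg p = 2. Two separate bowl-shaped sheets opening away from each other; a quadric.
(c) Symmetry: the z-axis is an axis of rotation, so x and y enter only as x² + y²; it's symmetric under z → −z, forcing even powers of z.
(d) Checking where it meets the axes: a circular section at z = 1 has radius between 0 and 1; it misses every integer gridline on the x-axis.
(e) Fitting integer coefficients to these (and the overall shape) gives p.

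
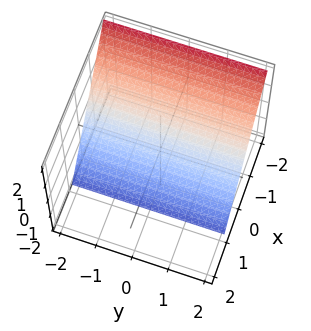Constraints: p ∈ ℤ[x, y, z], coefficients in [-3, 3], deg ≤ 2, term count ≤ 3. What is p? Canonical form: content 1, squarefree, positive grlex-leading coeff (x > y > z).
(a) deg p = 1. The surface is flat (a plane).
(b) Against the integer gridlines: it meets the z-axis at z = -1 (among the integer gridlines); no y-intercept at any integer in the box.
(c) Together with the visible shape, these determine p as stated.

3*x + 2*z + 2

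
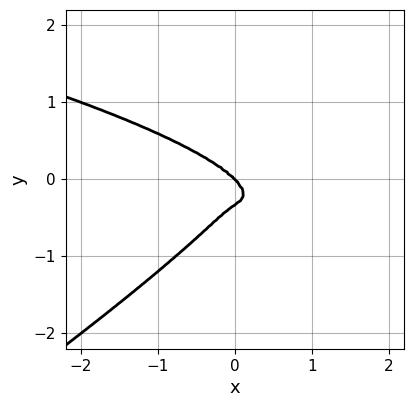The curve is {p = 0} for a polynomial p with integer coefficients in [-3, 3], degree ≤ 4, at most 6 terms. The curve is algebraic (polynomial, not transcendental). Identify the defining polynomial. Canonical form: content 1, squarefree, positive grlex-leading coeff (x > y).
2*x*y^3 - 3*y^4 - x^3 - y^3

First, the degree is 4 — the shape is more complex than any degree-3 curve.
Next, from the axis intercepts and sections: it crosses the x-axis at the gridline x = 0; one y-axis crossing is at y = 0.
Finally, these observations pin down the coefficients.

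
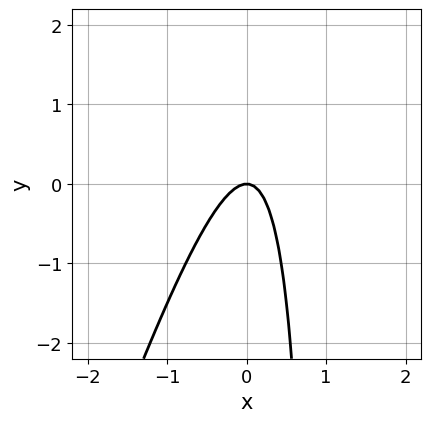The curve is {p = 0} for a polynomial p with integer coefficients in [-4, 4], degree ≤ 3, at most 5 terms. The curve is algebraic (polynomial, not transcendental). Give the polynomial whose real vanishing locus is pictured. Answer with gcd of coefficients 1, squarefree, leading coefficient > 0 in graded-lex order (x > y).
3*x^2 - x*y + y

First, the degree is 2 — no degree-1 curve has this shape.
Next, checking where it meets the axes: it meets the x-axis at x = 0 (among the integer gridlines); it crosses the y-axis at the gridline y = 0.
Finally, the integer polynomial consistent with all of this is the stated p.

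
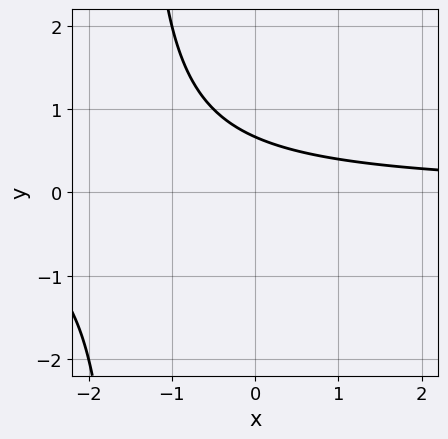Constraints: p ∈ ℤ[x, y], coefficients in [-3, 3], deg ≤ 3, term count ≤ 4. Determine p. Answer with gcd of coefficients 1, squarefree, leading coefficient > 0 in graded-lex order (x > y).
deg p = 2. No degree-1 curve has this shape.
Checking where it meets the axes: the curve avoids every integer x-axis point in the box.
Solving for integer coefficients yields p as stated.

2*x*y + 3*y - 2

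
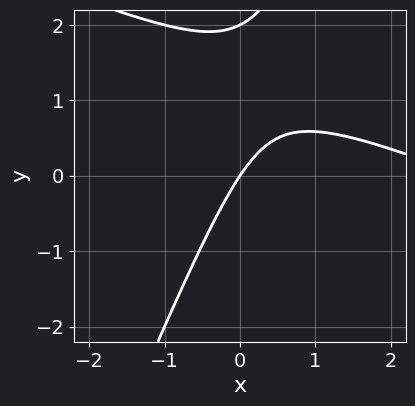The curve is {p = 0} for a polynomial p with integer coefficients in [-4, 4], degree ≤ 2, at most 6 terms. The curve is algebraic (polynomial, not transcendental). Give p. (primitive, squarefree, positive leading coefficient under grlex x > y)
(a) deg p = 2. No degree-1 curve has this shape.
(b) From the axis intercepts and sections: it crosses the x-axis at the gridline x = 0; among the integer gridlines, it crosses the y-axis at y ∈ {0, 2}.
(c) Putting this together gives p.

x^2 + 2*x*y - y^2 - 3*x + 2*y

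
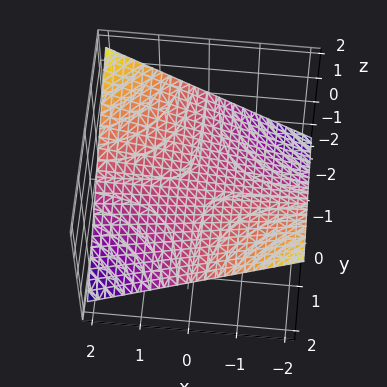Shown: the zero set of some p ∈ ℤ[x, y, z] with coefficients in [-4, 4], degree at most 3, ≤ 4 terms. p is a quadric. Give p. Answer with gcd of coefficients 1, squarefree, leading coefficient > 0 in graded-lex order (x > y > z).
x*y + 3*z

(a) deg p = 2. A hyperbolic paraboloid; a quadric.
(b) From the axis intercepts and sections: it crosses the z-axis at the gridline z = 0; the visible y-axis segment lies entirely on the surface; every point of the x-axis in the box is on the surface.
(c) The integer polynomial consistent with all of this is the stated p.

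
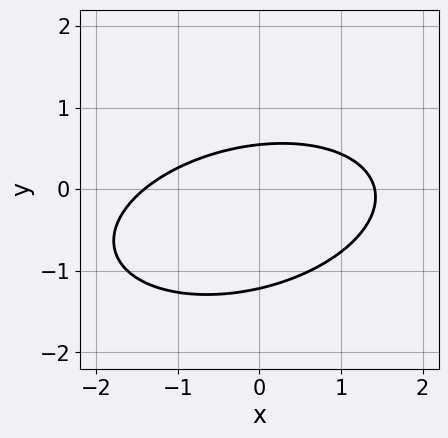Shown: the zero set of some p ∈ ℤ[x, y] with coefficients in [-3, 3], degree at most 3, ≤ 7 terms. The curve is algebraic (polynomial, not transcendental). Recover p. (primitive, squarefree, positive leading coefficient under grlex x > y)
x^2 - x*y + 3*y^2 + 2*y - 2

First, the degree is 2 — a generic line meets the curve in up to 2 points.
Finally, solving for integer coefficients yields p as stated.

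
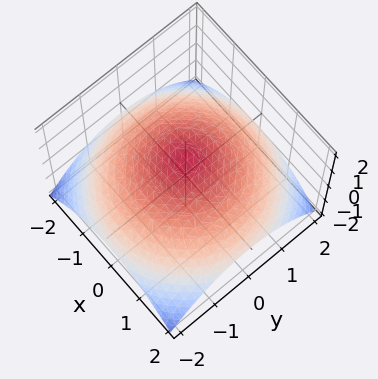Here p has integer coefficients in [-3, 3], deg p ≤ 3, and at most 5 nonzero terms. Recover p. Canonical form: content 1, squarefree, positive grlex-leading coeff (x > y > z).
(a) The degree is 2 — a generic line meets the surface in up to 2 points.
(b) Symmetries: rotational symmetry about the z-axis ⇒ p depends on x, y only through x² + y².
(c) From the visible intercepts: a circular section at z = 0 has radius between 1 and 2; it meets the z-axis at z = 1 (among the integer gridlines).
(d) Matching integer coefficients to the picture gives p.

x^2 + y^2 + 3*z - 3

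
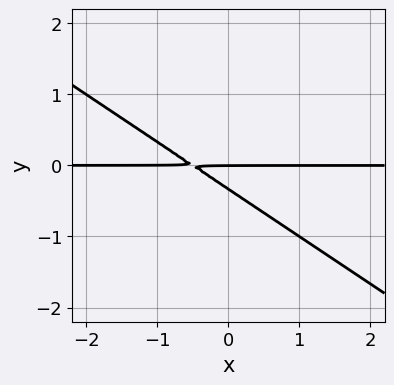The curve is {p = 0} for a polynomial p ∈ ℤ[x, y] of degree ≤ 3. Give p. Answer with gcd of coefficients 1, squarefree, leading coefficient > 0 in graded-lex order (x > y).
2*x*y + 3*y^2 + y

(a) The degree is 2 — no degree-1 curve has this shape.
(b) Against the integer gridlines: the visible x-axis segment lies entirely on the curve; it crosses the y-axis at the gridline y = 0.
(c) These observations pin down the coefficients.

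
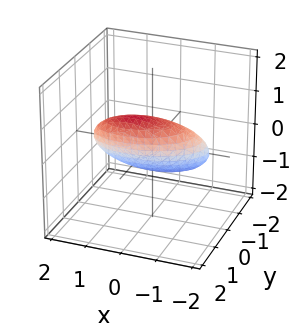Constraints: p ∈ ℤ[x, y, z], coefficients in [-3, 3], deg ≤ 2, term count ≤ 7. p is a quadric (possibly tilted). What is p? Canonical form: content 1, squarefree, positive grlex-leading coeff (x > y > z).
x^2 - x*y + 3*y^2 - 3*y*z + 3*z^2 - 2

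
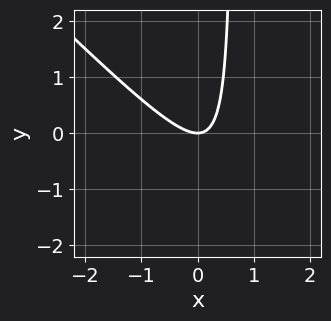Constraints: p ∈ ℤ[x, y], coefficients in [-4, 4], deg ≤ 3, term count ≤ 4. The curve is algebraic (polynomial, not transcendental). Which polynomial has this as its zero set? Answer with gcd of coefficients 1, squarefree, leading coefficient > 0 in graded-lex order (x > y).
3*x^2 + 3*x*y - 2*y

(a) deg p = 2.
(b) From the axis intercepts and sections: one y-axis crossing is at y = 0; one x-axis crossing is at x = 0.
(c) Solving for integer coefficients yields p as stated.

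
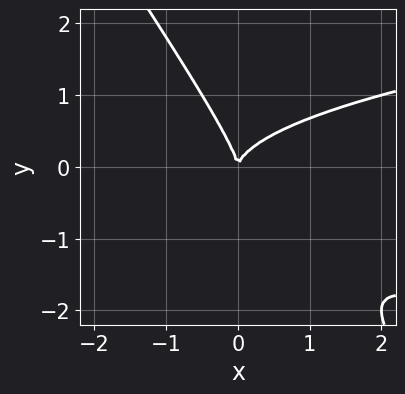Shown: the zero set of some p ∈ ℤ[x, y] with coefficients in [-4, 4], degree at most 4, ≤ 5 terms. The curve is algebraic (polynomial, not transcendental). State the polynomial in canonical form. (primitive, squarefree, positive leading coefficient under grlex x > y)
3*x*y^2 + 2*y^3 - 2*x^2

Degree: the shape is more complex than any degree-2 curve, so deg p = 3.
Reading off the gridlines: one y-axis crossing is at y = 0; it meets the x-axis at x = 0 (among the integer gridlines).
These observations pin down the coefficients.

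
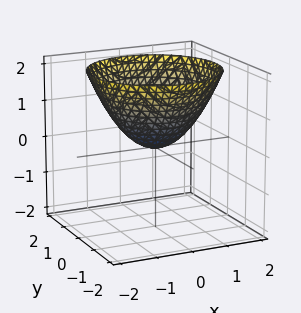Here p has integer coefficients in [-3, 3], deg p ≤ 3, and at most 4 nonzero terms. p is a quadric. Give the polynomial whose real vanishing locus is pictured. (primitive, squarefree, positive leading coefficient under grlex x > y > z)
(a) deg p = 2. A single bowl opening along one axis; a quadric.
(b) Symmetry: every cross-section ⟂ z is a circle, so x, y appear only via x² + y².
(c) Reading off the gridlines: one z-axis crossing is at z = 0; it meets the y-axis at y = 0 (among the integer gridlines).
(d) Together with the visible shape, these determine p as stated.

2*x^2 + 2*y^2 - 3*z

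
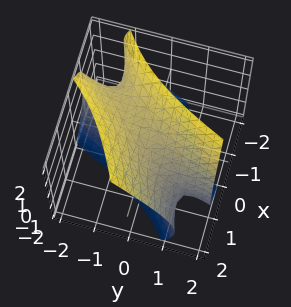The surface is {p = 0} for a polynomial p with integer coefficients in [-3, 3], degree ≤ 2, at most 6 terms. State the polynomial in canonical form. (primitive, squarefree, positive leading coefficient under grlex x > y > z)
deg p = 2.
Observable constraints: the surface avoids every integer y-axis point in the box; it misses every integer gridline on the x-axis.
Fitting integer coefficients to these (and the overall shape) gives p.

x^2 - 3*x*y - x*z + y^2 - z^2 + 1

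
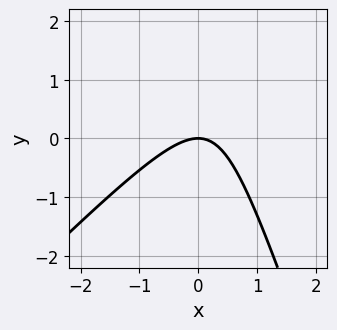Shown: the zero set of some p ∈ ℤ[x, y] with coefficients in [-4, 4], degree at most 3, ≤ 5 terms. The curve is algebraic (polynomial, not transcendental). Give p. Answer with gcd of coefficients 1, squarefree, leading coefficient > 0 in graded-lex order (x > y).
3*x^2 - 2*x*y - y^2 + 3*y

Degree: a generic line meets the curve in up to 2 points, so deg p = 2.
From the axis intercepts and sections: one x-axis crossing is at x = 0; one y-axis crossing is at y = 0.
These observations pin down the coefficients.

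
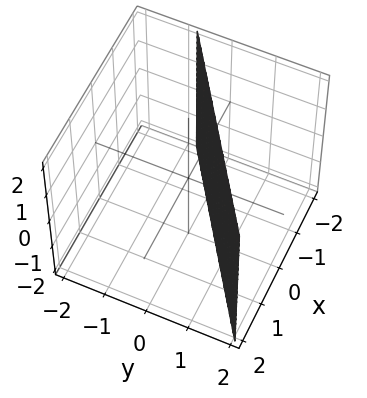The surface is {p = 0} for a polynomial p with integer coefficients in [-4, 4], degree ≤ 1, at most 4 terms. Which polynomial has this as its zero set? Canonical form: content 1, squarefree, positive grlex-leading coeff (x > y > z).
1. Degree: every cross-section is a straight line — this is a plane, so deg p = 1.
2. From the visible intercepts: it crosses the x-axis at the gridline x = -1; the surface avoids every integer z-axis point in the box.
3. Solving for integer coefficients yields p as stated.

2*x - 3*y + 2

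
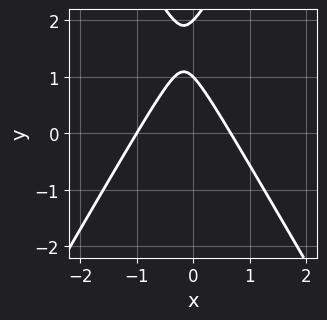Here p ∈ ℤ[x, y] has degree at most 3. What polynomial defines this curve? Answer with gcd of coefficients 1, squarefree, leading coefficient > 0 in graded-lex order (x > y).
deg p = 2. No degree-1 curve has this shape.
Reading off the gridlines: the y-axis gridline crossings are at y ∈ {1, 2}; it meets the x-axis at x = -1 (among the integer gridlines).
Fitting integer coefficients to these (and the overall shape) gives p.

3*x^2 - y^2 + x + 3*y - 2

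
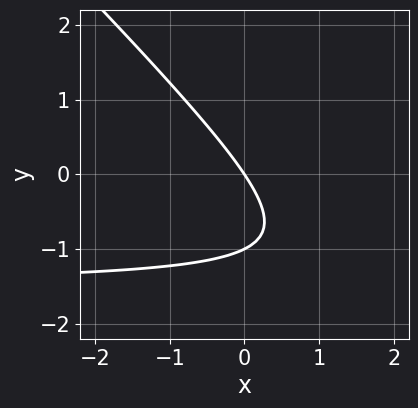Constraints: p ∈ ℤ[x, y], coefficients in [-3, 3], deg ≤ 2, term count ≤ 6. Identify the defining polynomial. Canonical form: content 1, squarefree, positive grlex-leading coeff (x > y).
2*x*y + 2*y^2 + 3*x + 2*y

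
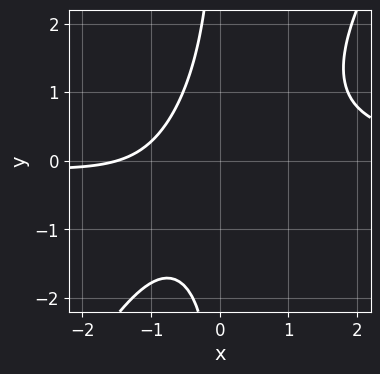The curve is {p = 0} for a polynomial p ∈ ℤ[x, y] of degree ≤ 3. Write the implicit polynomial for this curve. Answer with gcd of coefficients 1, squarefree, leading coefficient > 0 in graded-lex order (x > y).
3*x^2*y - 2*x*y^2 - 2*x - 3

(a) The degree is 3 — no degree-2 curve has this shape.
(b) From the axis intercepts and sections: no y-intercept at any integer in the box.
(c) Matching integer coefficients to the picture gives p.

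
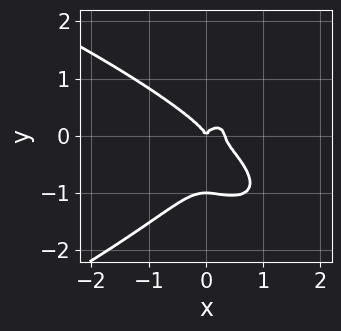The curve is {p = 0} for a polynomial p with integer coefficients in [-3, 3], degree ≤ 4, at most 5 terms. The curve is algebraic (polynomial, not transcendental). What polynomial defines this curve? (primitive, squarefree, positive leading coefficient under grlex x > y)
First, the degree is 4 — no degree-3 curve has this shape.
Next, against the integer gridlines: among the integer gridlines, it crosses the y-axis at y ∈ {-1, 0}; one x-axis crossing is at x = 0.
Finally, matching integer coefficients to the picture gives p.

3*y^4 + 3*x^3 + x^2*y + 3*y^3 - x^2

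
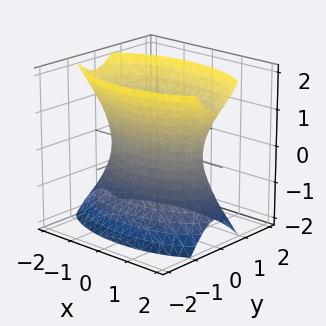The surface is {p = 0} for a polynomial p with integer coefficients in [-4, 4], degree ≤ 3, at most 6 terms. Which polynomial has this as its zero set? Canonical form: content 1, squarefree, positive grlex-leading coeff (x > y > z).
x^2 + 3*y^2 - z^2 - 2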